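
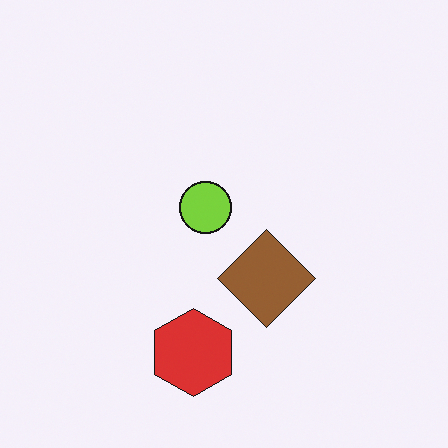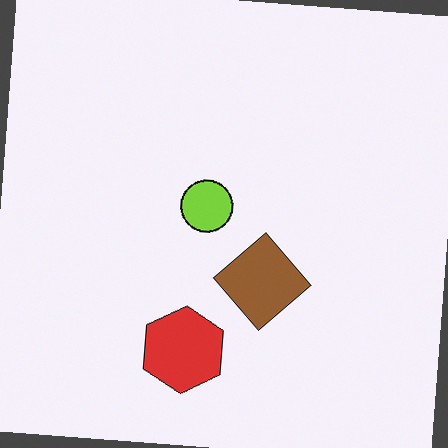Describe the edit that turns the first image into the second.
The transformation is: rotated clockwise by a few degrees.

Every shape is tilted by the same angle and the image corners show triangular fill wedges — a whole-image rotation by a non-right angle.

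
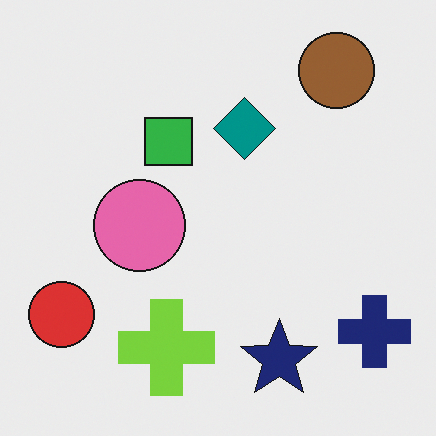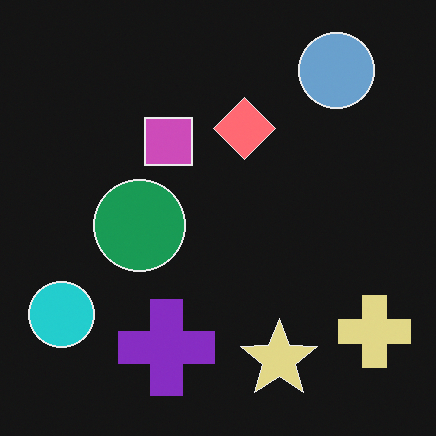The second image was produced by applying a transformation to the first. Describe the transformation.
The second image is the first color-inverted (negative).

The light background has become dark and every shape's color is its complement — a photographic negative.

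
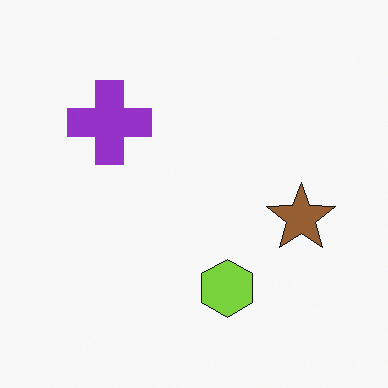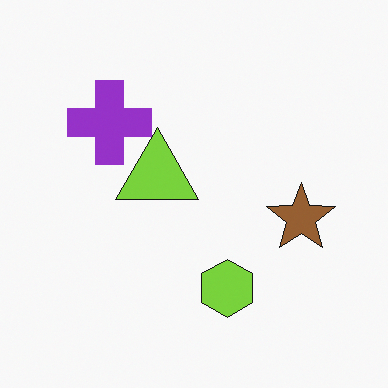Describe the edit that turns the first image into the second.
The image was overlaid with an additional lime triangle.

A lime triangle appears in the second image that is absent from the first.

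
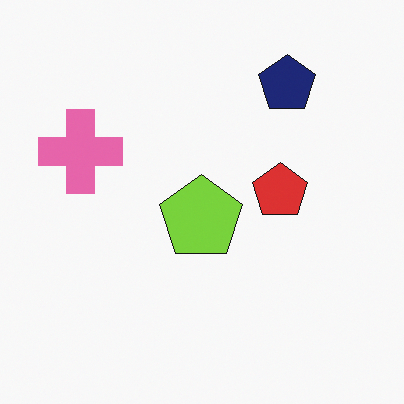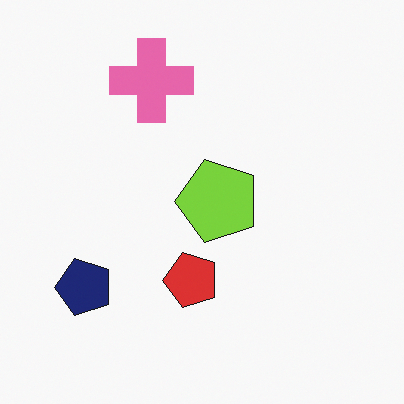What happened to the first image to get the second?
This is the original image transposed (reflected across the top-left ↔ bottom-right diagonal).

Shapes have swapped their row and column positions — what was in the top-right is now in the bottom-left — a diagonal reflection.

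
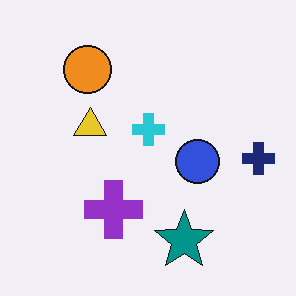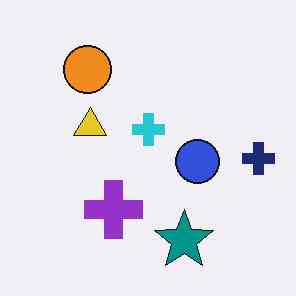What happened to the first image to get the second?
The second image is the first given moderate JPEG compression.

Blocky 8×8 compression artifacts appear around shape edges and the flat background shows ringing — characteristic JPEG degradation.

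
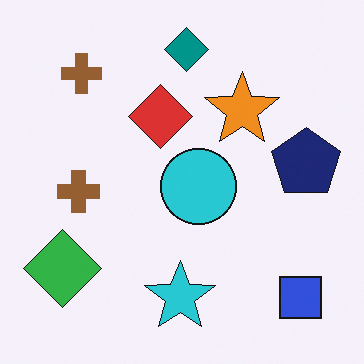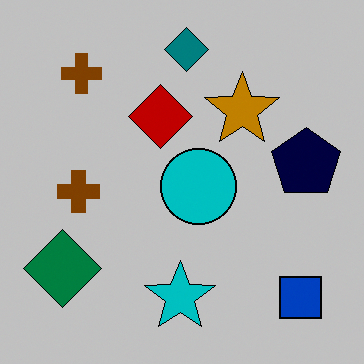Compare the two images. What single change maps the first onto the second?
The transformation is: heavily posterized to just a handful of flat colors.

Each flat color has snapped to a coarser quantized level — most visibly, the near-white background has dropped to a flat grey.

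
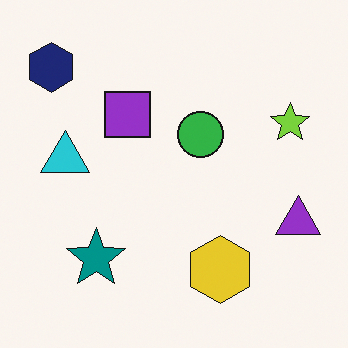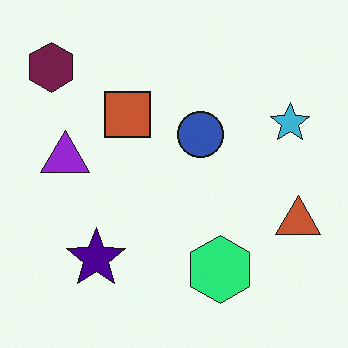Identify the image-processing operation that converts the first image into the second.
The second image is the first hue-shifted noticeably.

Every shape's color has rotated by the same amount around the hue wheel — a uniform hue shift.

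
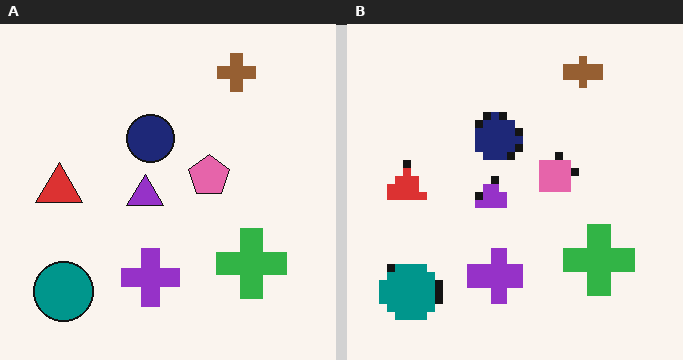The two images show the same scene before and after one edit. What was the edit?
This is the original image moderately pixelated.

Shapes are reduced to large square blocks; fine edges and outlines are lost — a downscale-then-upscale (mosaic) effect.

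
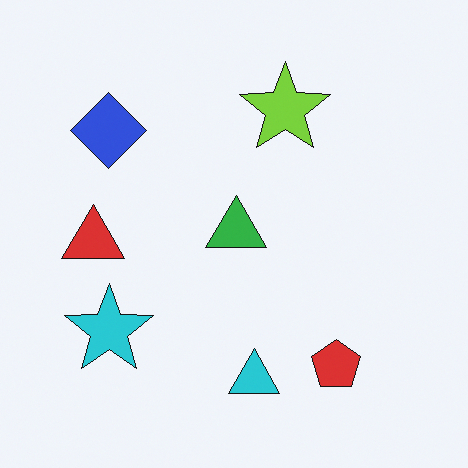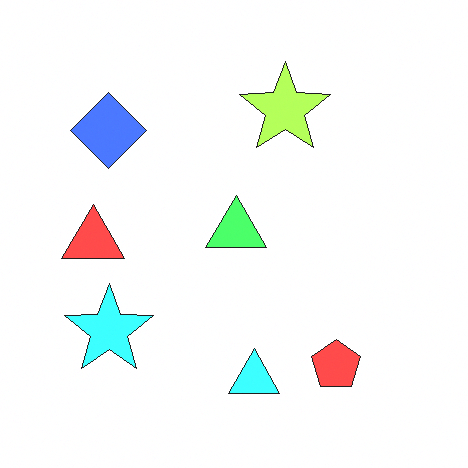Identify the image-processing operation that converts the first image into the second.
The second image is the first brightened a lot.

Every pixel — background and shapes alike — is uniformly brightened.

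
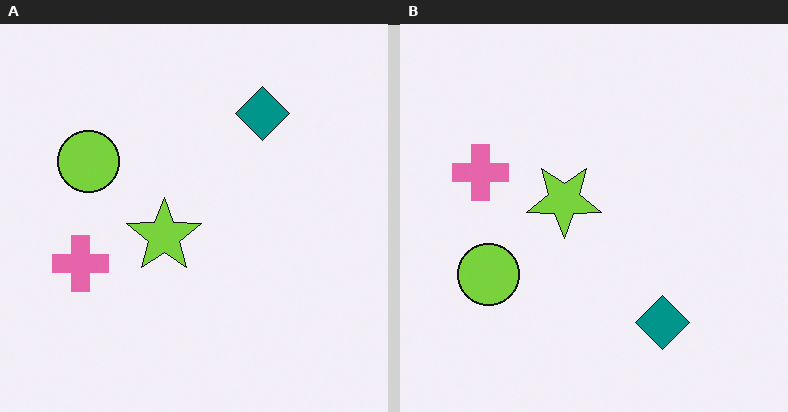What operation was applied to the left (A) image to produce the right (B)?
This is the original image flipped vertically (top ↔ bottom).

The teal diamond is in the top-right of the left (A) image and the bottom-right of the right (B) — shapes on opposite sides of the horizontal midline have swapped in a mirror flip.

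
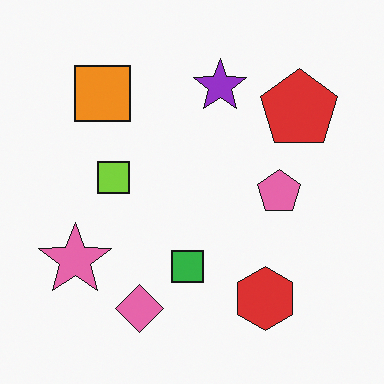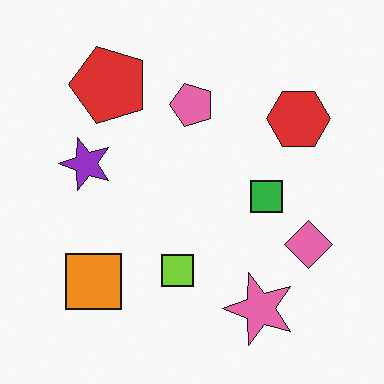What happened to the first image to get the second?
The transformation is: rotated 90° counter-clockwise.

The red pentagon sits in the top-right of the first image and the top-left of the second — consistent with a whole-image 90° counter-clockwise rotation.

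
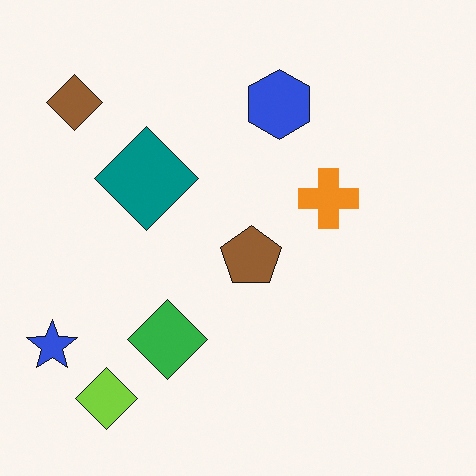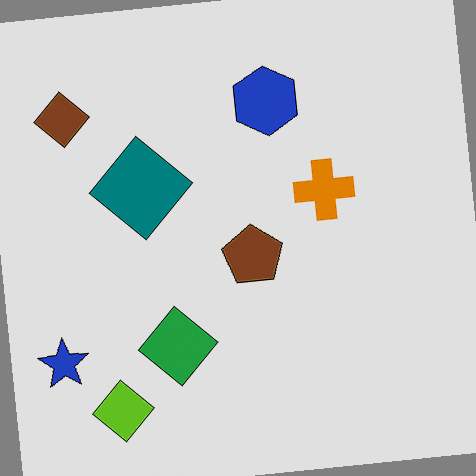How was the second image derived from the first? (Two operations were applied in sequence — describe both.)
This is the original image rotated counter-clockwise by a slight angle, then moderately posterized.

Every shape is tilted by the same angle and the image corners show triangular fill wedges — a whole-image rotation by a non-right angle. Each flat color has snapped to a coarser quantized level — most visibly, the near-white background has dropped to a flat grey.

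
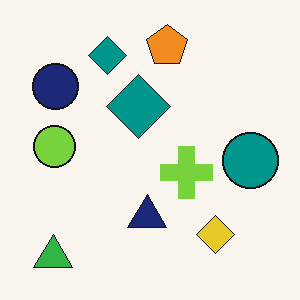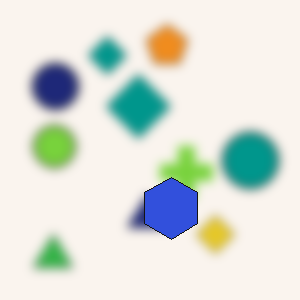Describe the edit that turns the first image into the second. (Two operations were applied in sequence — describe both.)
The transformation is: strongly gaussian-blurred, then overlaid with an additional blue hexagon.

Shape edges and outlines are uniformly softened across the whole image. A blue hexagon appears in the second image that is absent from the first.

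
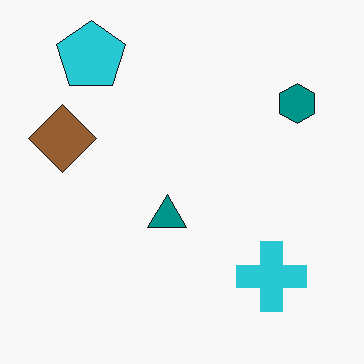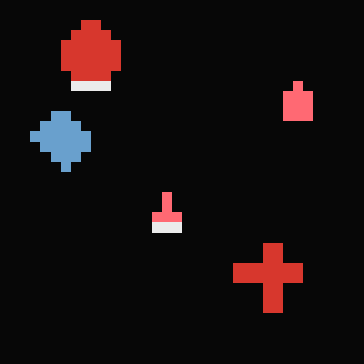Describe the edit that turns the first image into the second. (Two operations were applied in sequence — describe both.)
The image was heavily pixelated into large blocks, then color-inverted (negative).

Shapes are reduced to large square blocks; fine edges and outlines are lost — a downscale-then-upscale (mosaic) effect. The light background has become dark and every shape's color is its complement — a photographic negative.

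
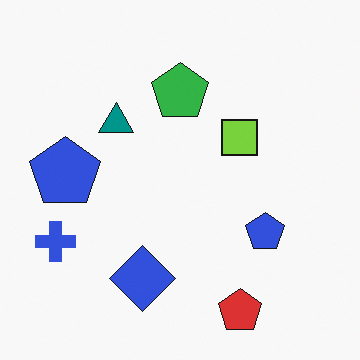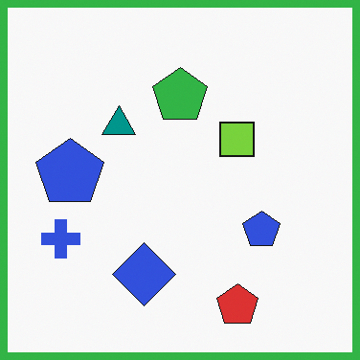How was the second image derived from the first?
This is the original image framed with a green border.

A solid green frame runs around the edge of the second image, with the content slightly shrunk inside it.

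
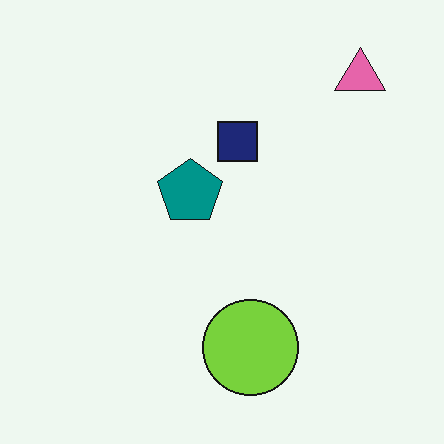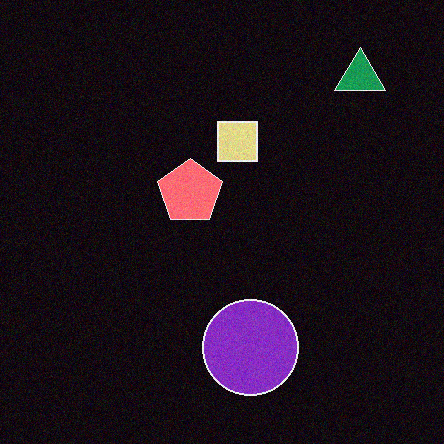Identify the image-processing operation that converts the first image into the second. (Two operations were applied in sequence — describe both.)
Color-inverted (negative), then degraded with light additive noise.

The light background has become dark and every shape's color is its complement — a photographic negative. Random speckle covers the whole image, including the flat background.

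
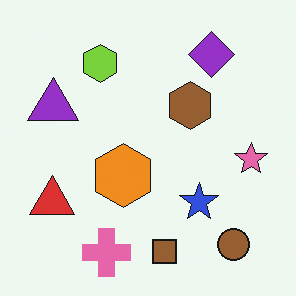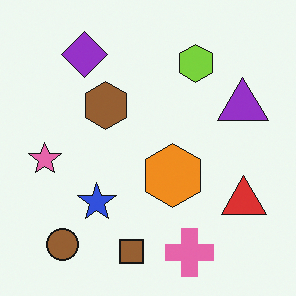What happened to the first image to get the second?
The second image is the first flipped horizontally (left ↔ right).

The pink star is in the right of the first image and the left of the second — shapes on opposite sides of the vertical midline have swapped in a mirror flip.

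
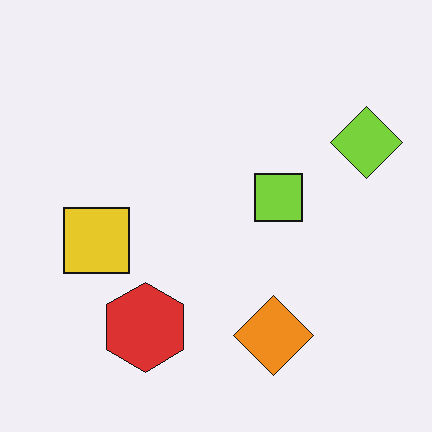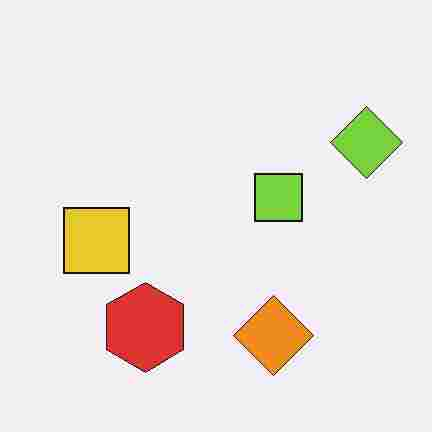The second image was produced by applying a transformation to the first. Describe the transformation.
The second image is the first heavily JPEG-compressed with obvious blocking artifacts.

Blocky 8×8 compression artifacts appear around shape edges and the flat background shows ringing — characteristic JPEG degradation.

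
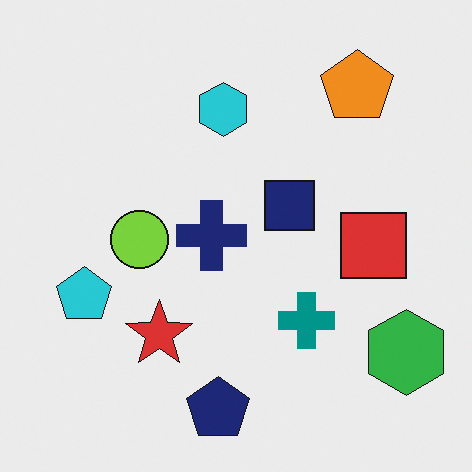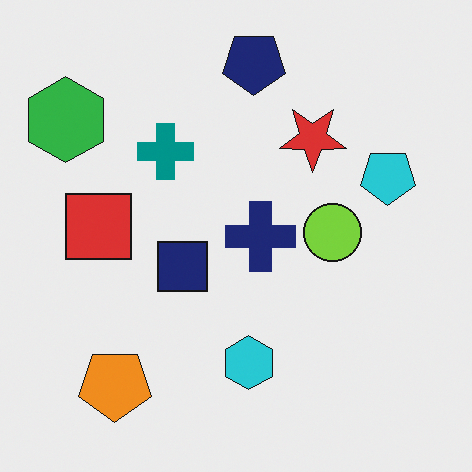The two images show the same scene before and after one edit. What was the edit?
The second image is the first rotated 180°.

The green hexagon sits in the bottom-right of the first image and the top-left of the second — consistent with a whole-image 180° rotation.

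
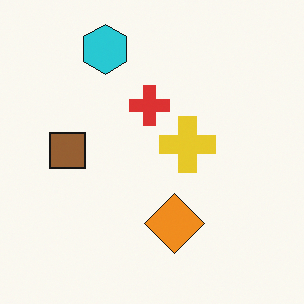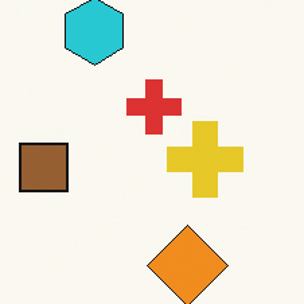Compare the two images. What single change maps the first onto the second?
This is the original image cropped slightly and scaled back up.

The visible shapes are larger and the field of view is narrower; shapes near the original edges may be partly or wholly outside the frame — a crop-and-rescale.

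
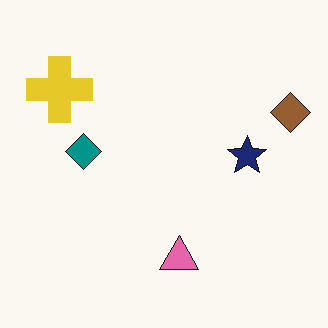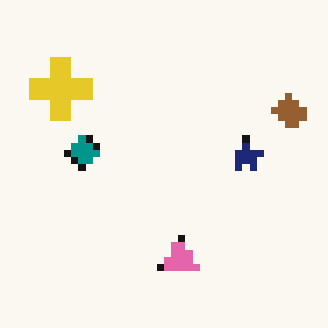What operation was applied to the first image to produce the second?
It was pixelated into visible square blocks.

Shapes are reduced to large square blocks; fine edges and outlines are lost — a downscale-then-upscale (mosaic) effect.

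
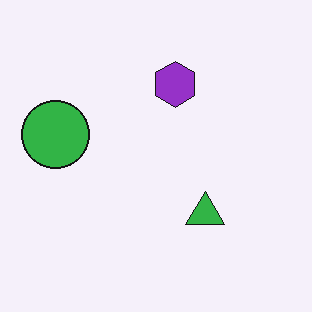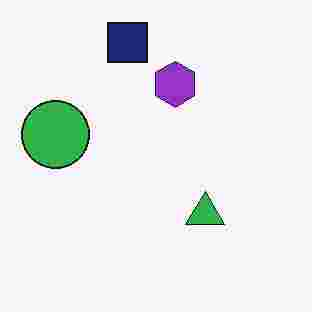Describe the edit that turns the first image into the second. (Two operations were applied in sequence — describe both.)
It was degraded with heavy JPEG compression, then overlaid with an additional navy square.

Blocky 8×8 compression artifacts appear around shape edges and the flat background shows ringing — characteristic JPEG degradation. A navy square appears in the second image that is absent from the first.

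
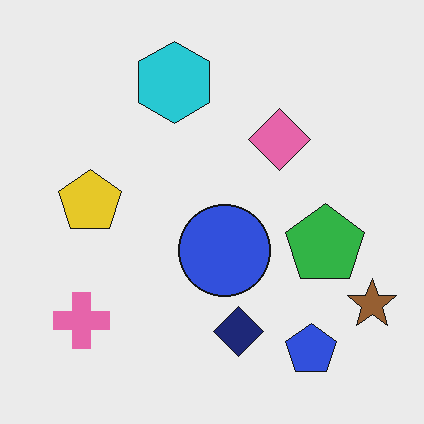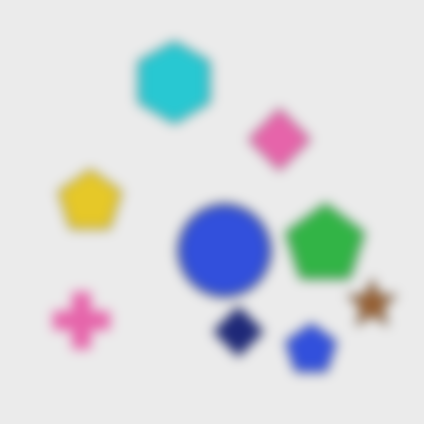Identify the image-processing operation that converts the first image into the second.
The image was strongly gaussian-blurred.

Shape edges and outlines are uniformly softened across the whole image.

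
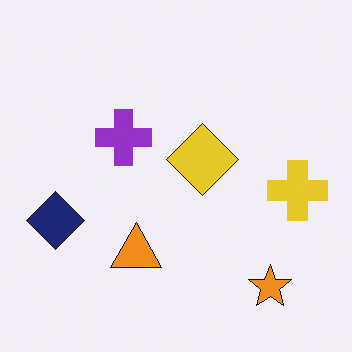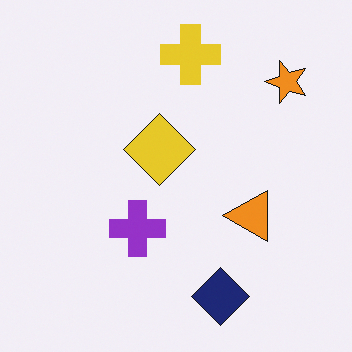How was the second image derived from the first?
The transformation is: rotated 90° counter-clockwise.

The orange star sits in the bottom-right of the first image and the top-right of the second — consistent with a whole-image 90° counter-clockwise rotation.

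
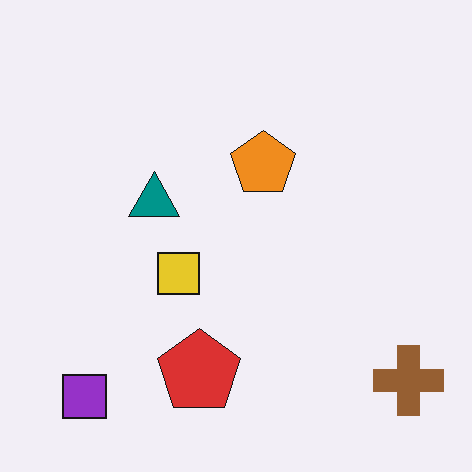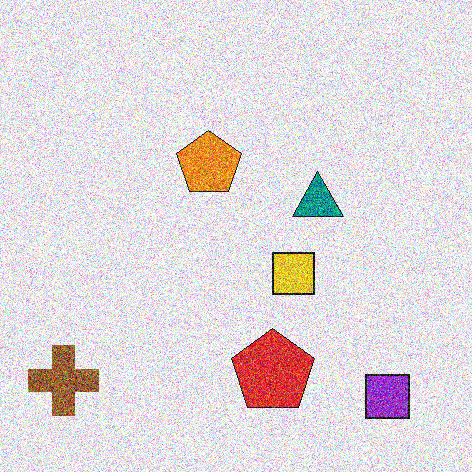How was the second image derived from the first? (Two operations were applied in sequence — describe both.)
It was flipped horizontally (left ↔ right), then degraded with heavy additive noise.

The brown cross is in the bottom-right of the first image and the bottom-left of the second — shapes on opposite sides of the vertical midline have swapped in a mirror flip. Random speckle covers the whole image, including the flat background.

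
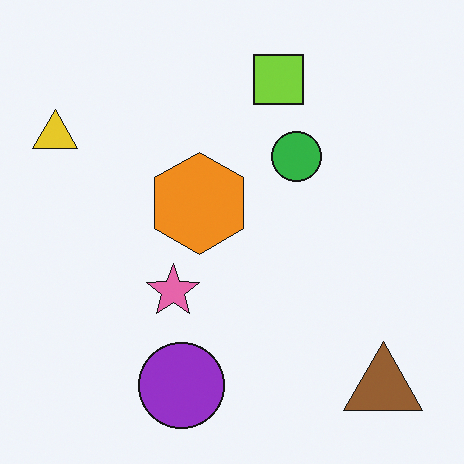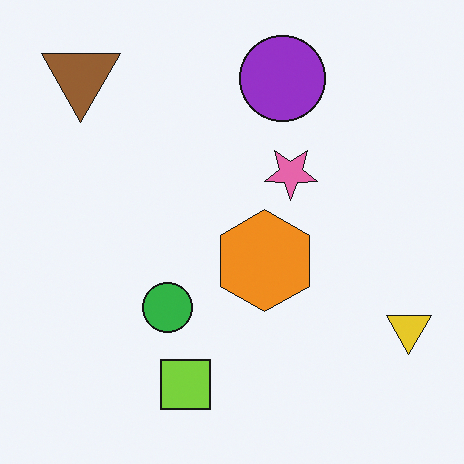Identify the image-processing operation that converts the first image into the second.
The image was rotated 180°.

The brown triangle sits in the bottom-right of the first image and the top-left of the second — consistent with a whole-image 180° rotation.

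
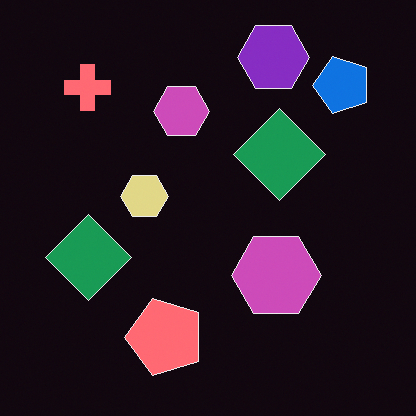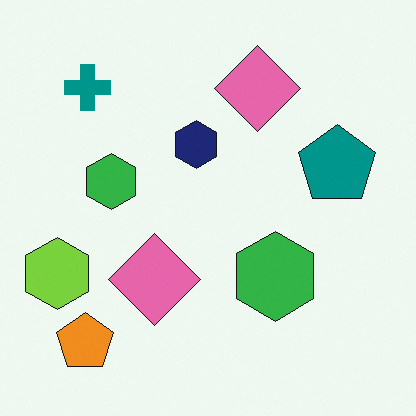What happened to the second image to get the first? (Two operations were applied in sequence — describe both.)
Color-inverted (negative), then transposed (reflected across the top-left ↔ bottom-right diagonal).

The light background has become dark and every shape's color is its complement — a photographic negative. Shapes have swapped their row and column positions — what was in the top-right is now in the bottom-left — a diagonal reflection.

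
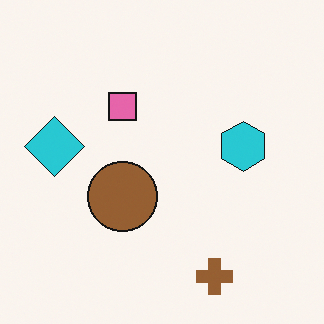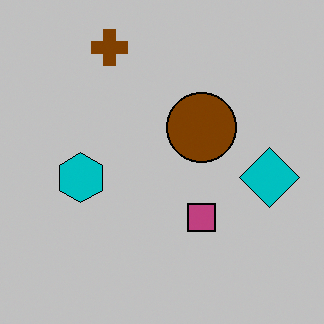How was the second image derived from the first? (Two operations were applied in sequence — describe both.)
Rotated 180°, then aggressively posterized.

The brown cross sits in the bottom of the first image and the top of the second — consistent with a whole-image 180° rotation. Each flat color has snapped to a coarser quantized level — most visibly, the near-white background has dropped to a flat grey.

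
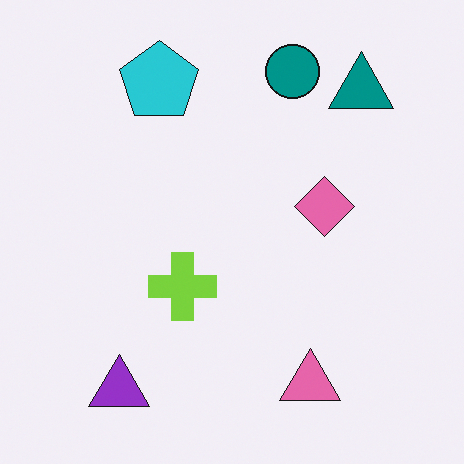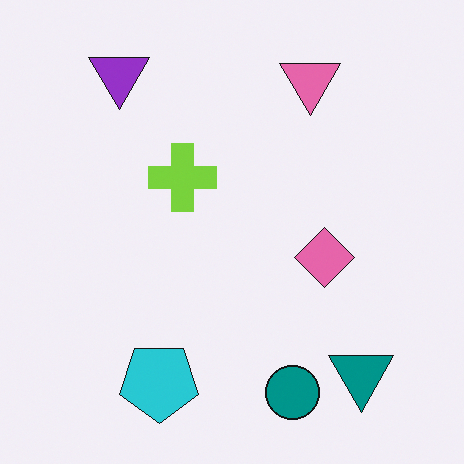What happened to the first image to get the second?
It was flipped vertically (top ↔ bottom).

The teal circle is in the top of the first image and the bottom of the second — shapes on opposite sides of the horizontal midline have swapped in a mirror flip.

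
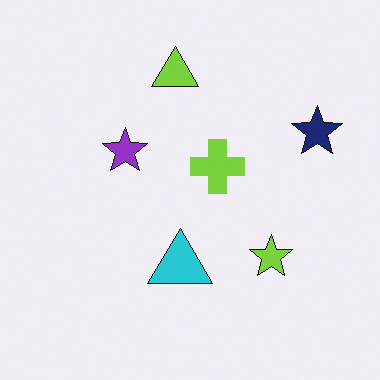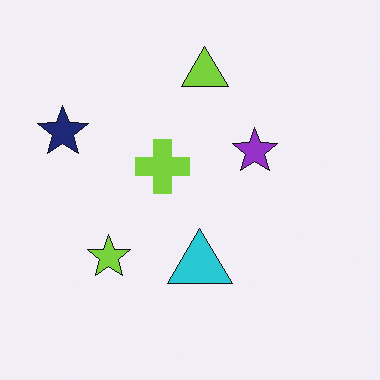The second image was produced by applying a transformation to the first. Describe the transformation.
It was flipped horizontally (left ↔ right).

The navy star is in the right of the first image and the left of the second — shapes on opposite sides of the vertical midline have swapped in a mirror flip.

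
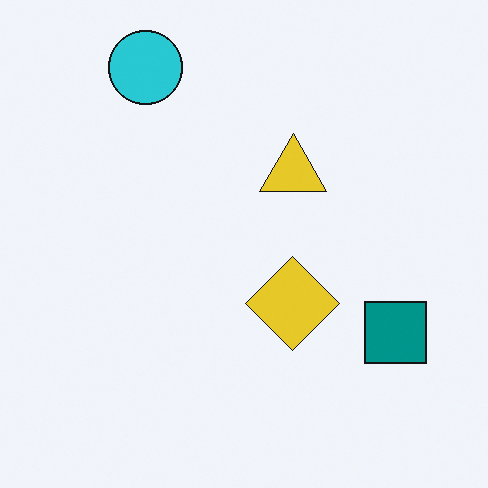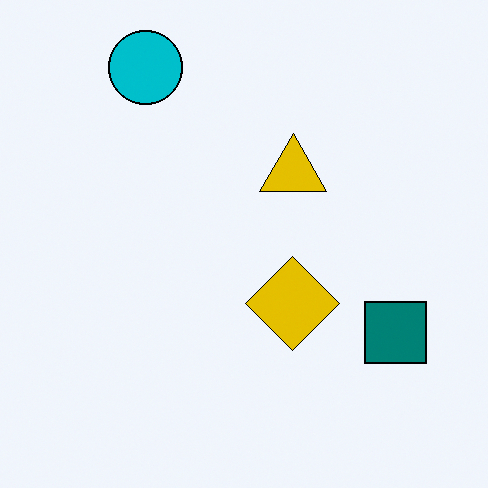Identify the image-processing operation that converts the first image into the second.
It was given slightly increased contrast.

Tones are pushed away from mid-grey across the whole image — a global contrast change.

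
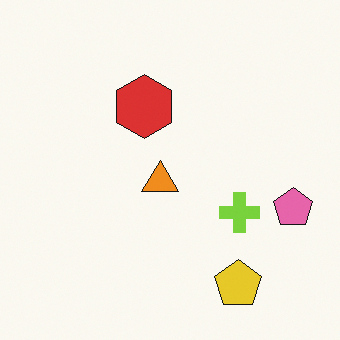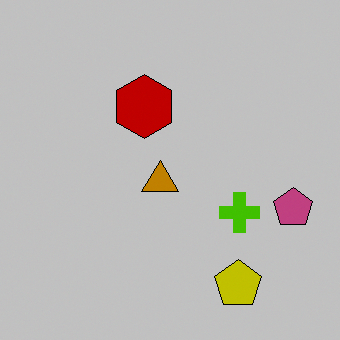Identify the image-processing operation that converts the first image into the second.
The transformation is: heavily posterized to just a handful of flat colors.

Each flat color has snapped to a coarser quantized level — most visibly, the near-white background has dropped to a flat grey.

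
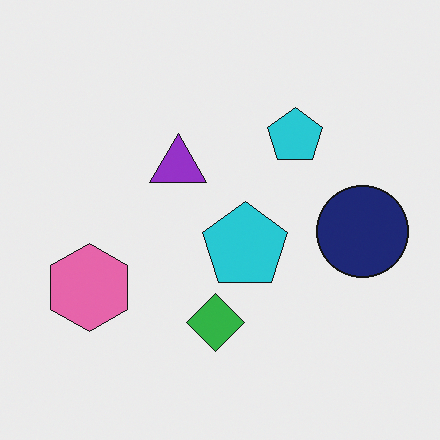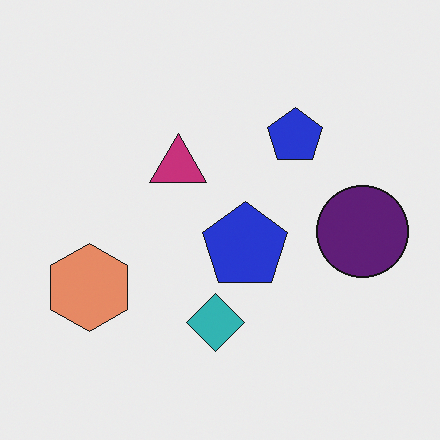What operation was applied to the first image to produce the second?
This is the original image hue-shifted slightly.

Every shape's color has rotated by the same amount around the hue wheel — a uniform hue shift.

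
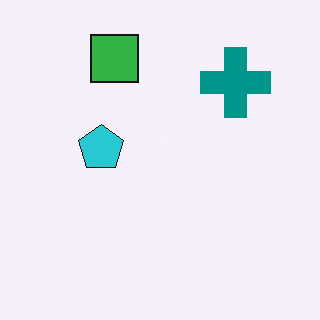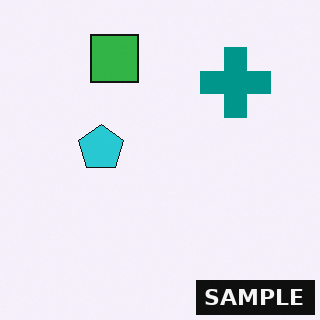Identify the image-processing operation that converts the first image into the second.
It was watermarked with the text "SAMPLE" in the lower-right corner.

A dark label reading "SAMPLE" appears in the lower-right corner.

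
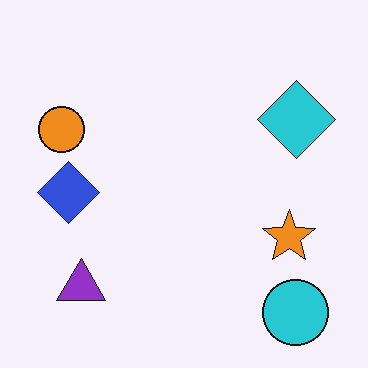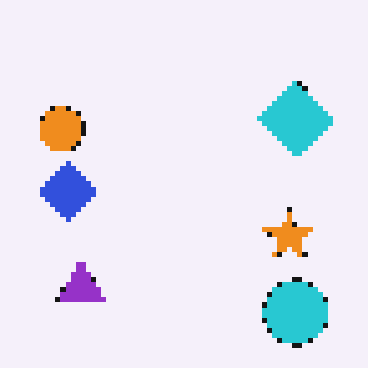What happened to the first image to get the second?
The second image is the first mildly pixelated.

Shapes are reduced to large square blocks; fine edges and outlines are lost — a downscale-then-upscale (mosaic) effect.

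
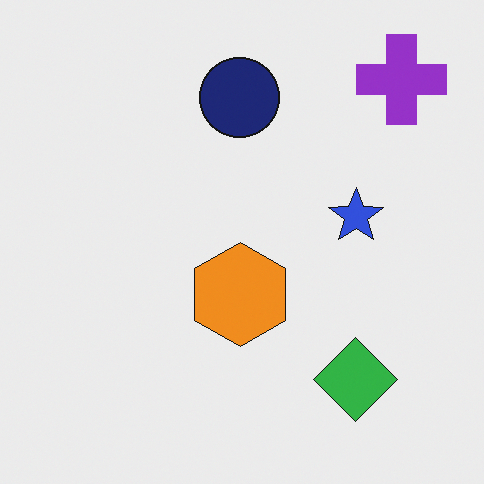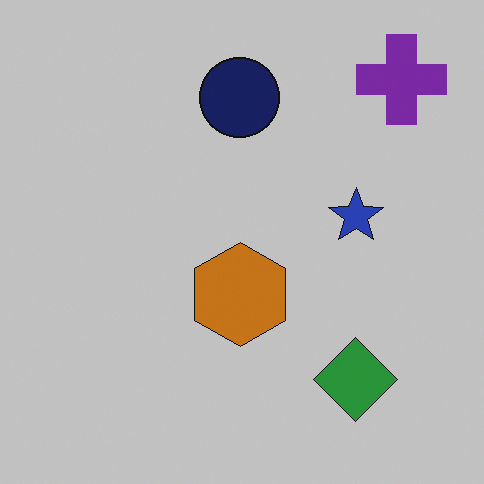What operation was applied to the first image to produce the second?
This is the original image slightly darkened.

Every pixel — background and shapes alike — is uniformly darkened.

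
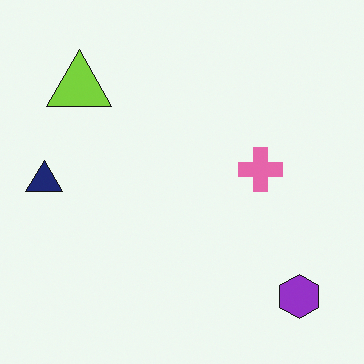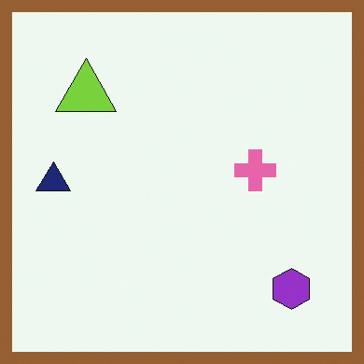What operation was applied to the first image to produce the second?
It was framed with a brown border.

A solid brown frame runs around the edge of the second image, with the content slightly shrunk inside it.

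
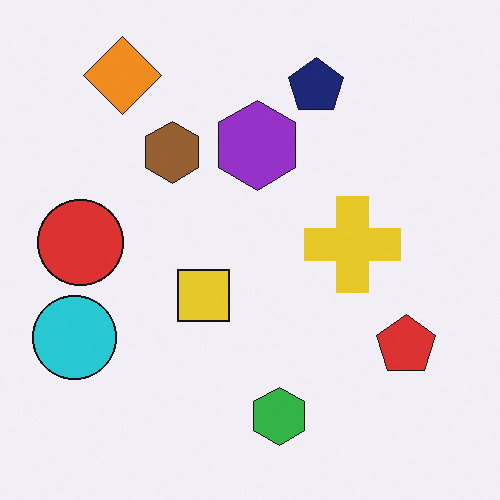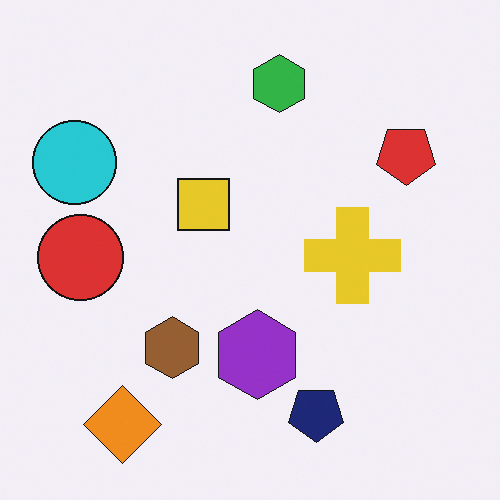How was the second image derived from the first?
The image was flipped vertically (top ↔ bottom).

The orange diamond is in the top-left of the first image and the bottom-left of the second — shapes on opposite sides of the horizontal midline have swapped in a mirror flip.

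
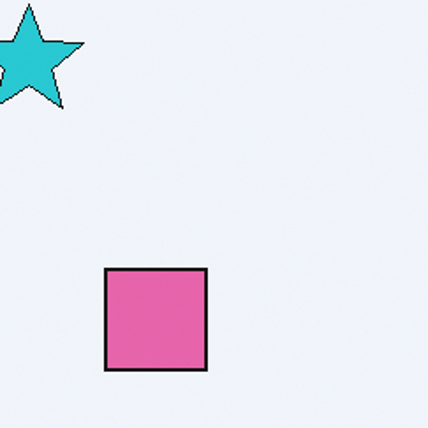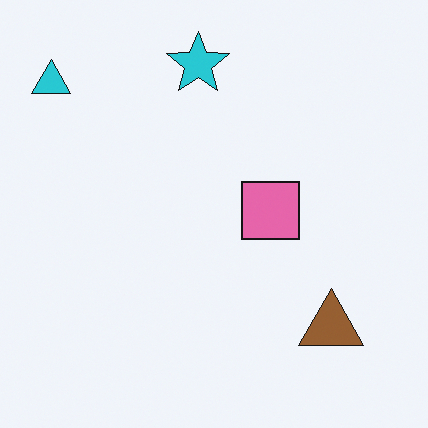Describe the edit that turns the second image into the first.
This is the original image cropped tightly and scaled back up.

The visible shapes are larger and the field of view is narrower; shapes near the original edges may be partly or wholly outside the frame — a crop-and-rescale.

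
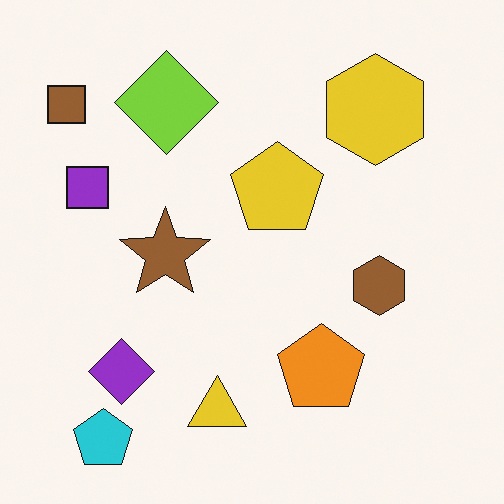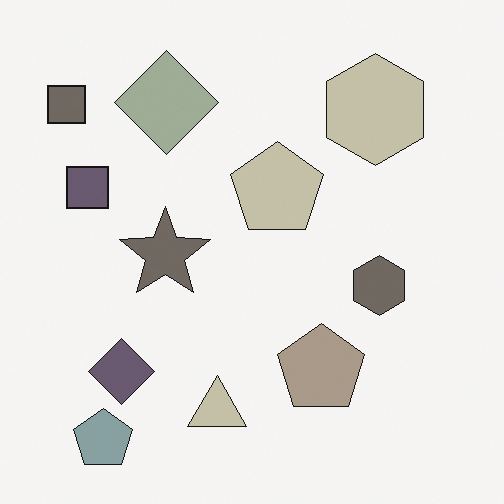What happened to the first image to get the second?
The transformation is: heavily desaturated.

All colors are more muted and greyish — a global saturation change.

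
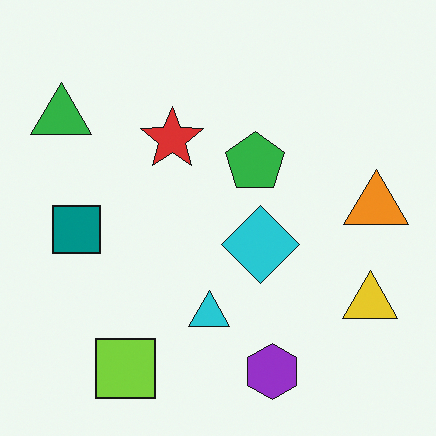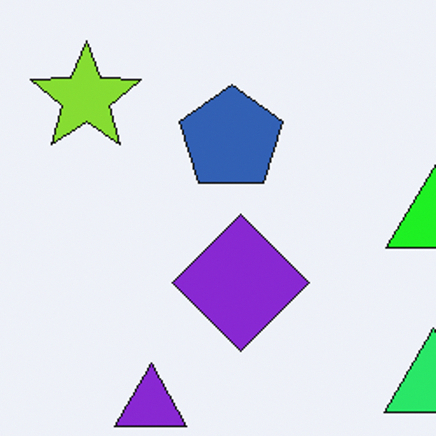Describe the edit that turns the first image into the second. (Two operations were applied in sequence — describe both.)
It was hue-shifted by a moderate amount, then cropped tightly and scaled back up.

Every shape's color has rotated by the same amount around the hue wheel — a uniform hue shift. The visible shapes are larger and the field of view is narrower; shapes near the original edges may be partly or wholly outside the frame — a crop-and-rescale.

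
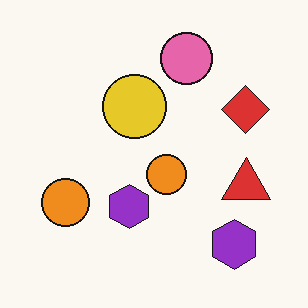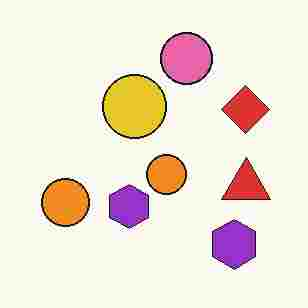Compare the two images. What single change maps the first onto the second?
Degraded with heavy JPEG compression.

Blocky 8×8 compression artifacts appear around shape edges and the flat background shows ringing — characteristic JPEG degradation.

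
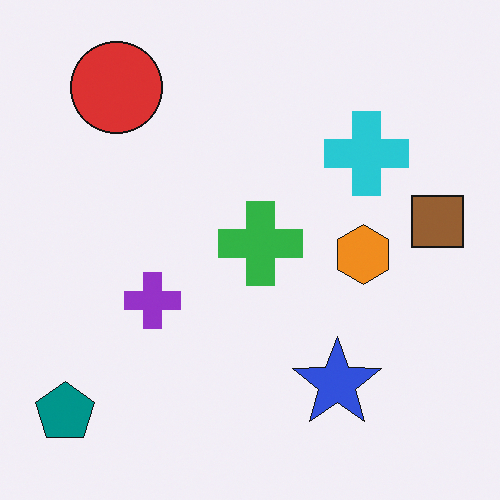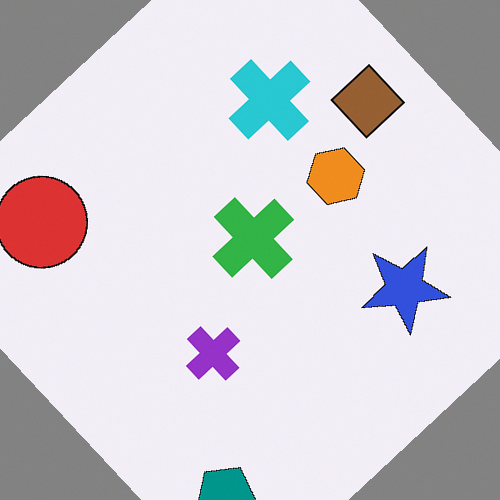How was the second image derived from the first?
Rotated counter-clockwise by a large amount — several tens of degrees.

Every shape is tilted by the same angle and the image corners show triangular fill wedges — a whole-image rotation by a non-right angle.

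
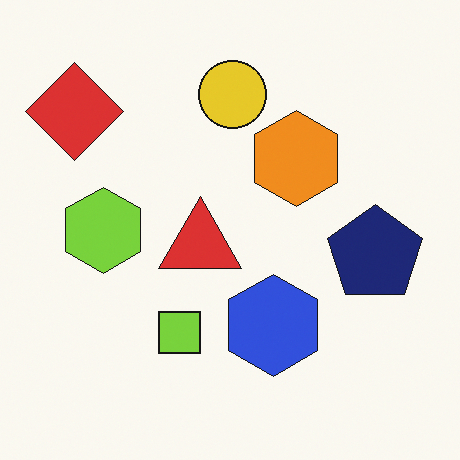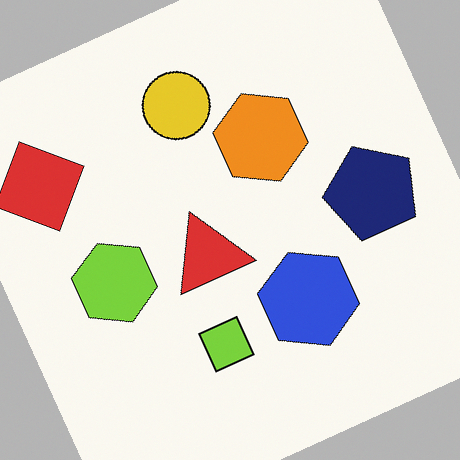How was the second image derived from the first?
The image was rotated counter-clockwise by a moderate amount.

Every shape is tilted by the same angle and the image corners show triangular fill wedges — a whole-image rotation by a non-right angle.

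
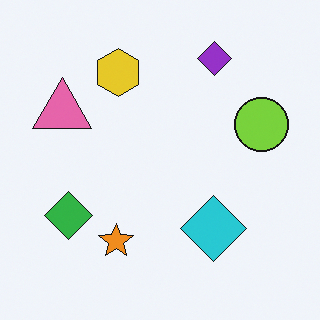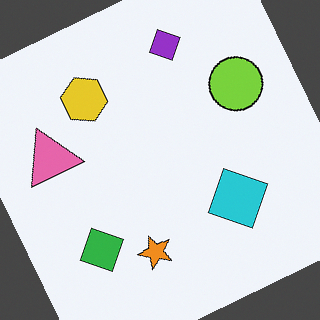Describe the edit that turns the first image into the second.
This is the original image rotated counter-clockwise by a moderate amount.

Every shape is tilted by the same angle and the image corners show triangular fill wedges — a whole-image rotation by a non-right angle.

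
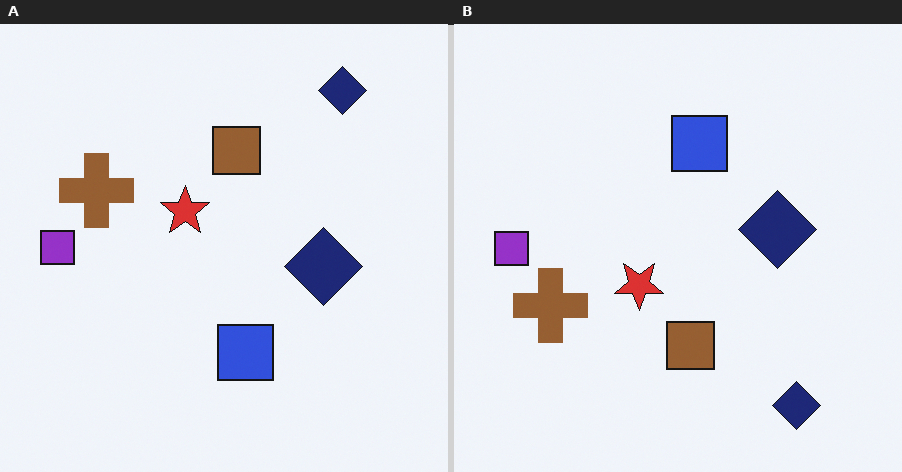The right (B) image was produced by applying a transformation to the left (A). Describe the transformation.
The right (B) image is the left (A) flipped vertically (top ↔ bottom).

The blue square is in the bottom of the left (A) image and the top of the right (B) — shapes on opposite sides of the horizontal midline have swapped in a mirror flip.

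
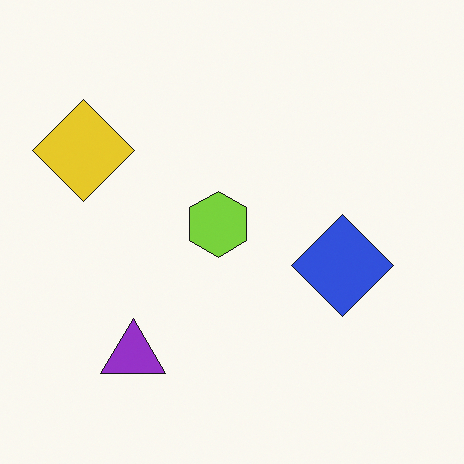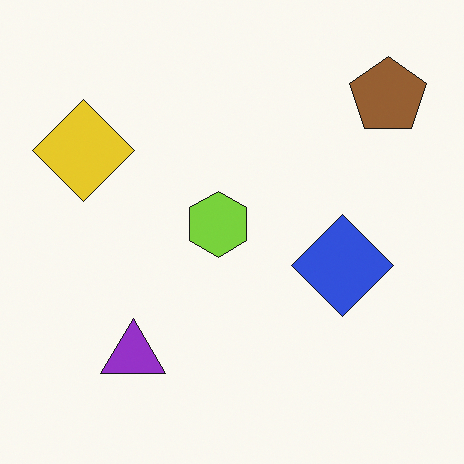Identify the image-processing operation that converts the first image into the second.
This is the original image overlaid with an additional brown pentagon.

A brown pentagon appears in the second image that is absent from the first.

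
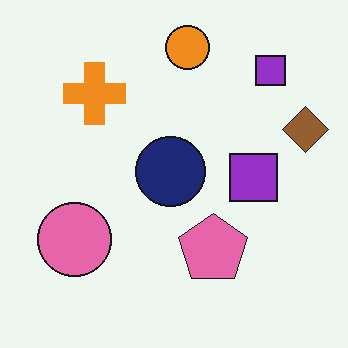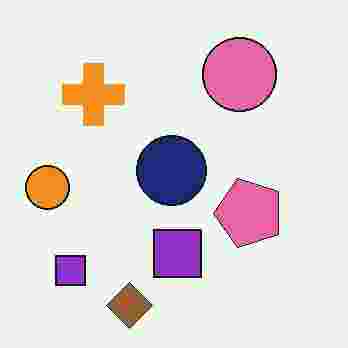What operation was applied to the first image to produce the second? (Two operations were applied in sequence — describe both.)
The second image is the first degraded with heavy JPEG compression, then transposed (reflected across the top-left ↔ bottom-right diagonal).

Blocky 8×8 compression artifacts appear around shape edges and the flat background shows ringing — characteristic JPEG degradation. Shapes have swapped their row and column positions — what was in the top-right is now in the bottom-left — a diagonal reflection.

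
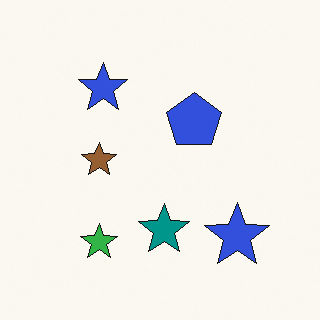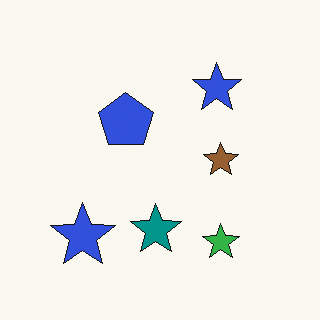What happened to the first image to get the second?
The transformation is: flipped horizontally (left ↔ right).

The brown star is in the left of the first image and the right of the second — shapes on opposite sides of the vertical midline have swapped in a mirror flip.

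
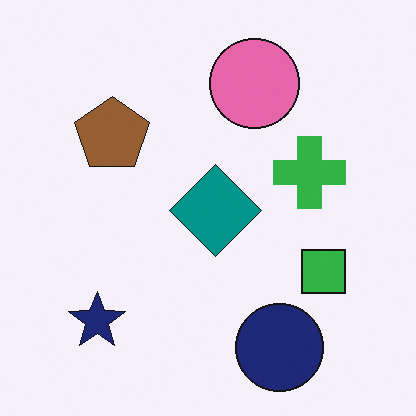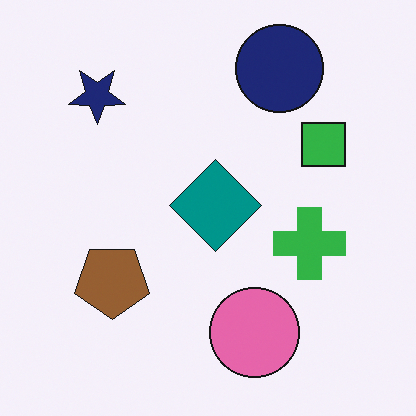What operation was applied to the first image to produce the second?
The second image is the first flipped vertically (top ↔ bottom).

The navy circle is in the bottom-right of the first image and the top-right of the second — shapes on opposite sides of the horizontal midline have swapped in a mirror flip.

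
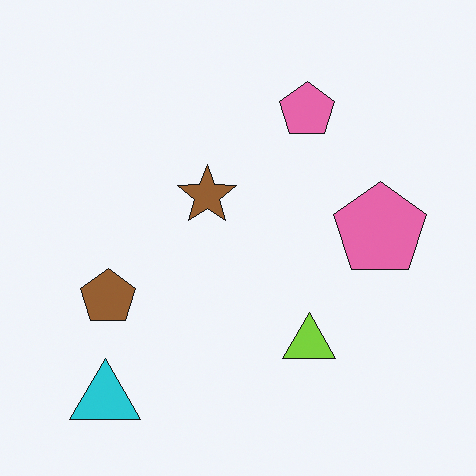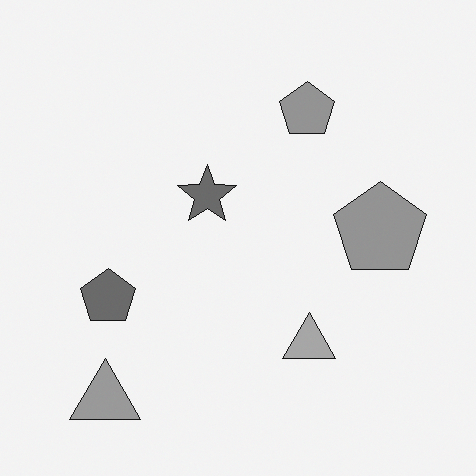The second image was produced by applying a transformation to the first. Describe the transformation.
It was converted to grayscale.

All color is removed — every shape is now a shade of grey.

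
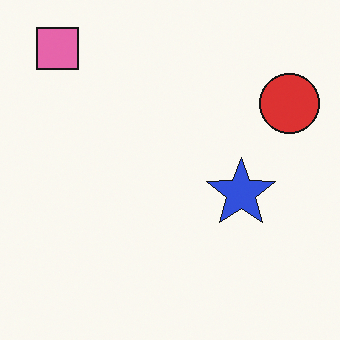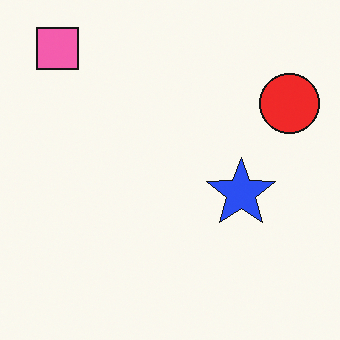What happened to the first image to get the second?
The transformation is: slightly oversaturated.

All colors are more vivid — a global saturation change.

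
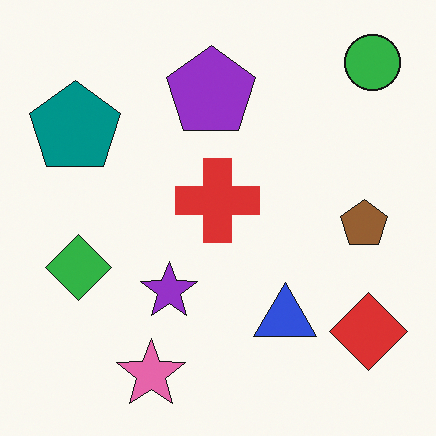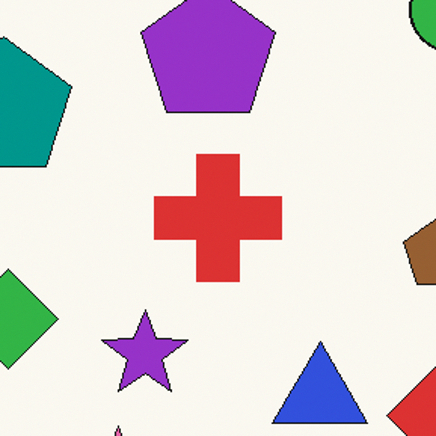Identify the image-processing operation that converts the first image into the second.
It was cropped slightly and scaled back up.

The visible shapes are larger and the field of view is narrower; shapes near the original edges may be partly or wholly outside the frame — a crop-and-rescale.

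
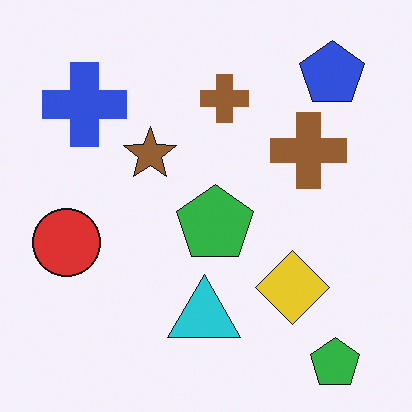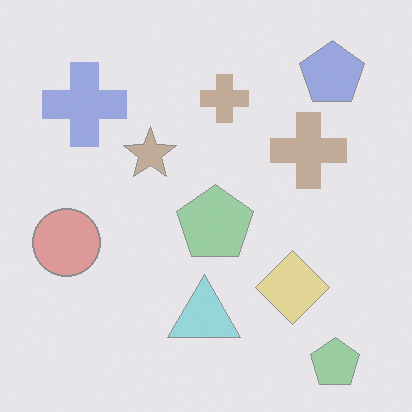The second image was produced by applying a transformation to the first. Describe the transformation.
The transformation is: given much lower contrast.

Tones are pushed toward mid-grey across the whole image — a global contrast change.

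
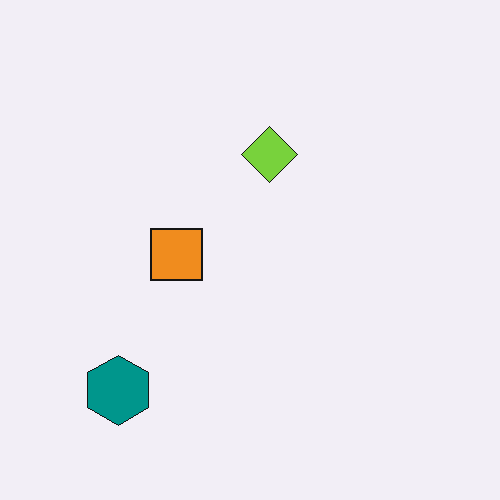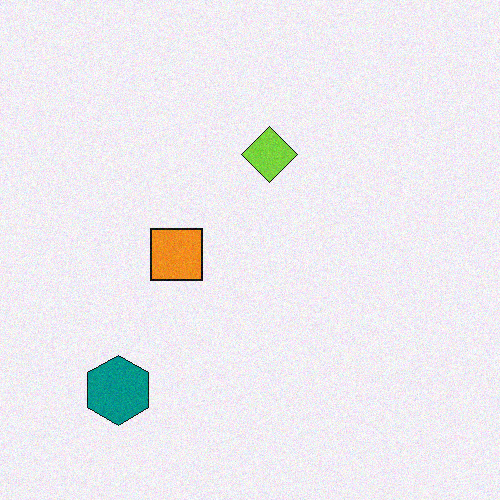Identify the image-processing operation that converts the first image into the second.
It was degraded with light additive noise.

Random speckle covers the whole image, including the flat background.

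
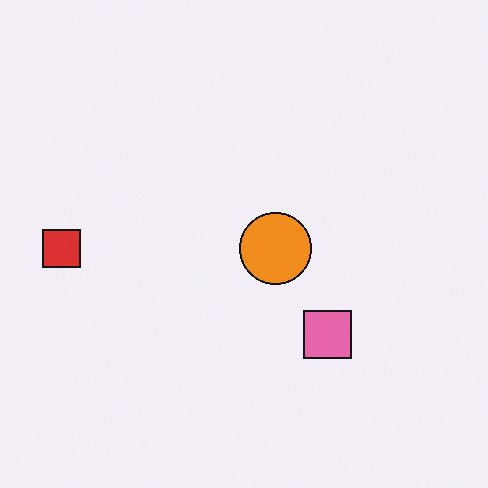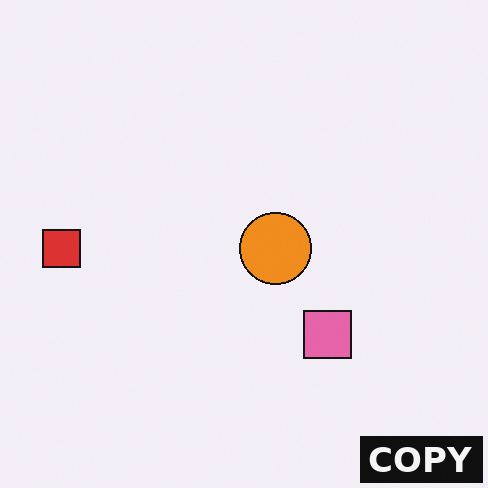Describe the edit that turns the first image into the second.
The image was watermarked with the text "COPY" in the lower-right corner.

A dark label reading "COPY" appears in the lower-right corner.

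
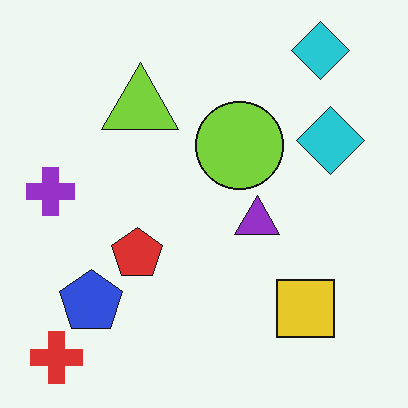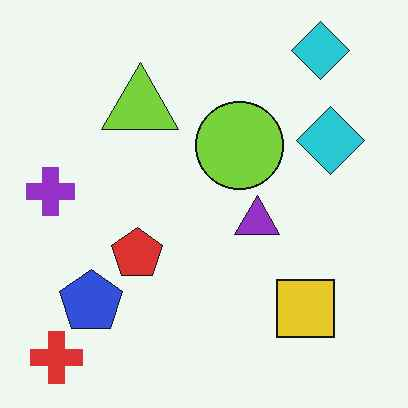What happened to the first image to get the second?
The second image is the first JPEG-compressed with visible artifacts.

Blocky 8×8 compression artifacts appear around shape edges and the flat background shows ringing — characteristic JPEG degradation.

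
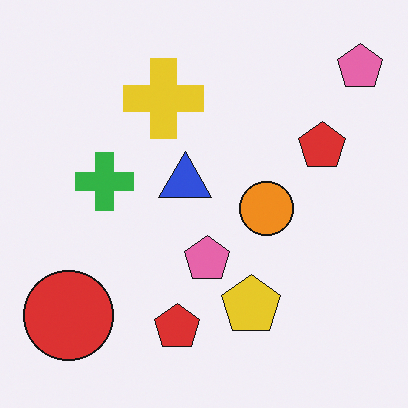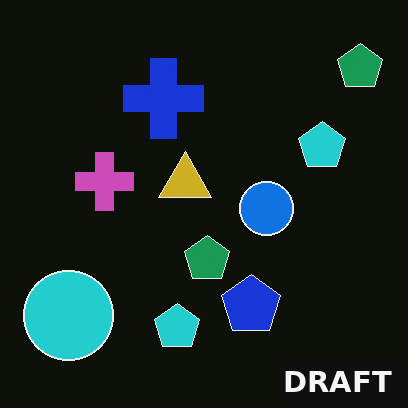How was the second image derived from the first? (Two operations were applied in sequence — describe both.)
This is the original image color-inverted (negative), then watermarked with the text "DRAFT" in the lower-right corner.

The light background has become dark and every shape's color is its complement — a photographic negative. A dark label reading "DRAFT" appears in the lower-right corner.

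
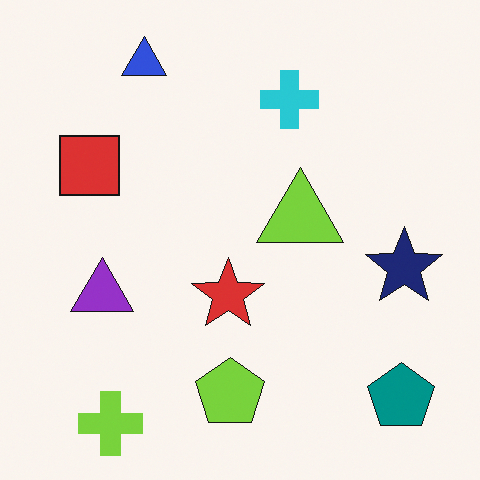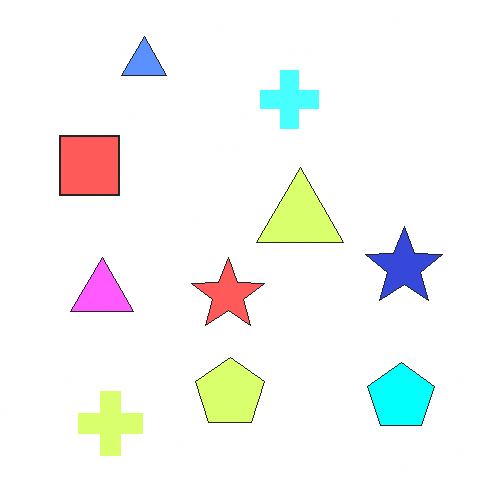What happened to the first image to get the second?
The second image is the first brightened a lot.

Every pixel — background and shapes alike — is uniformly brightened.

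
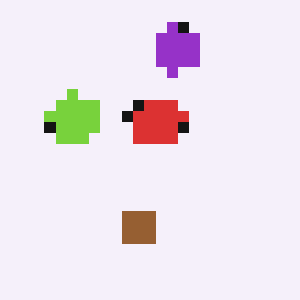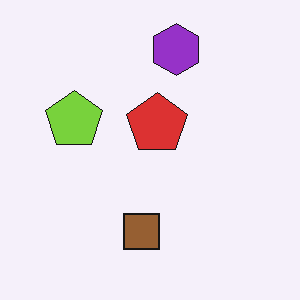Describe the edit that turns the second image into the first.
It was heavily pixelated into large blocks.

Shapes are reduced to large square blocks; fine edges and outlines are lost — a downscale-then-upscale (mosaic) effect.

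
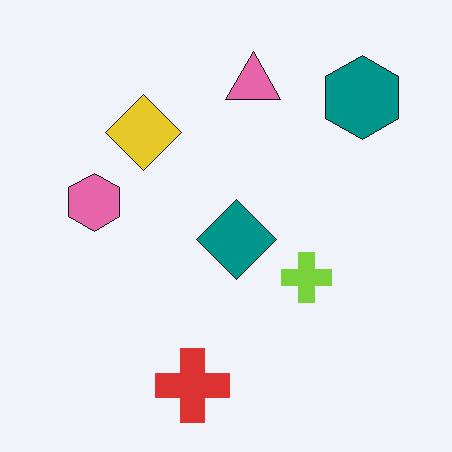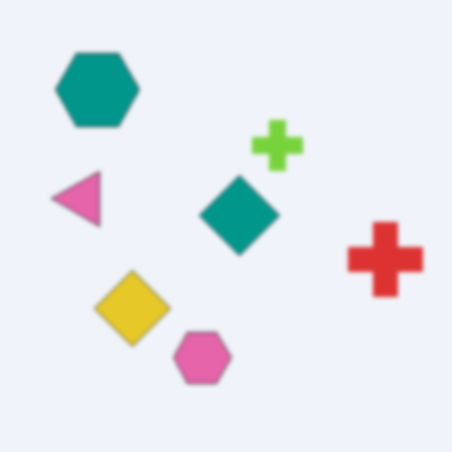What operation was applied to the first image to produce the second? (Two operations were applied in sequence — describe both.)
The image was given a subtle gaussian blur, then rotated 90° counter-clockwise.

Shape edges and outlines are uniformly softened across the whole image. The teal hexagon sits in the top-right of the first image and the top-left of the second — consistent with a whole-image 90° counter-clockwise rotation.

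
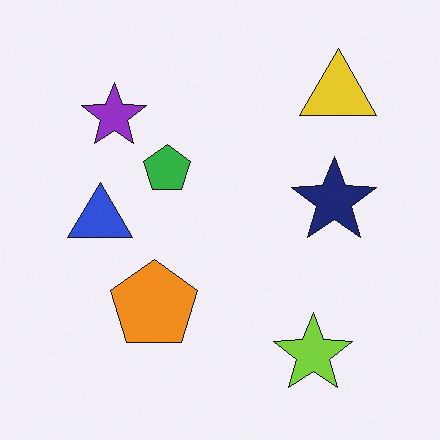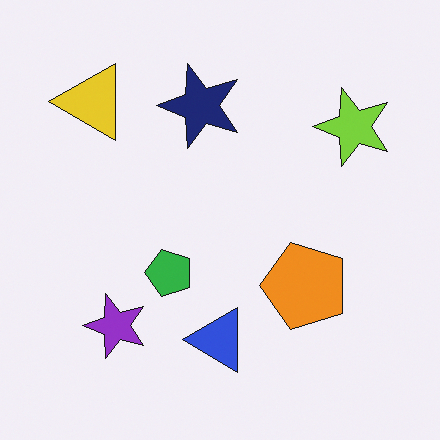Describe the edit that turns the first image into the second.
It was rotated 90° counter-clockwise.

The yellow triangle sits in the top-right of the first image and the top-left of the second — consistent with a whole-image 90° counter-clockwise rotation.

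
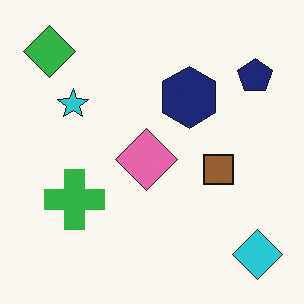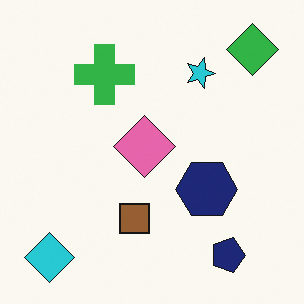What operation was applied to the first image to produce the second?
It was rotated 90° clockwise.

The cyan diamond sits in the bottom-right of the first image and the bottom-left of the second — consistent with a whole-image 90° clockwise rotation.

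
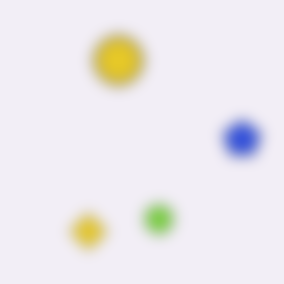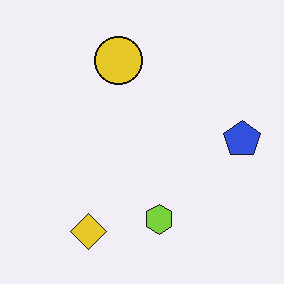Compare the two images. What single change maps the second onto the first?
This is the original image strongly gaussian-blurred.

Shape edges and outlines are uniformly softened across the whole image.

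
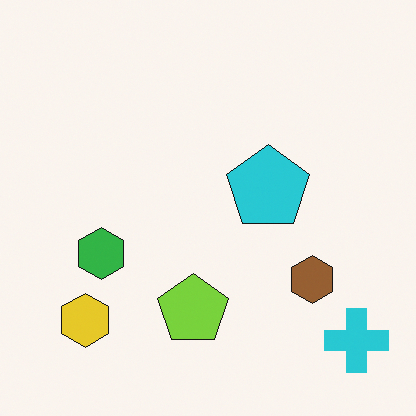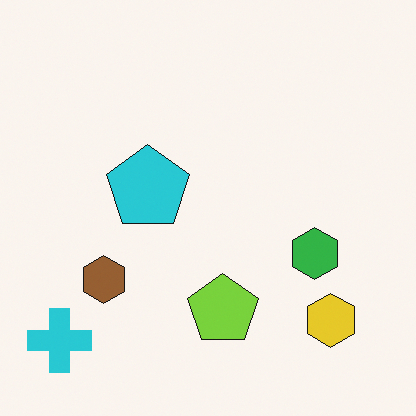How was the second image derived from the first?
The image was flipped horizontally (left ↔ right).

The cyan cross is in the bottom-right of the first image and the bottom-left of the second — shapes on opposite sides of the vertical midline have swapped in a mirror flip.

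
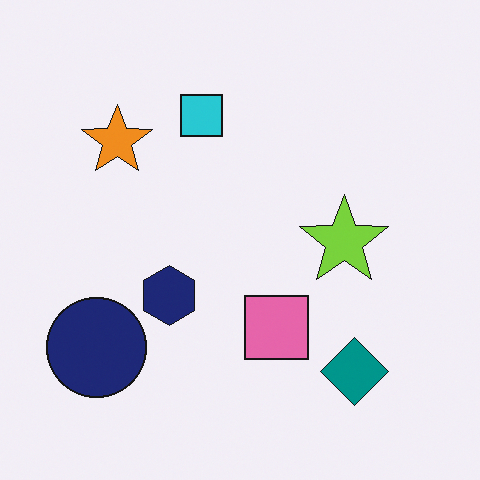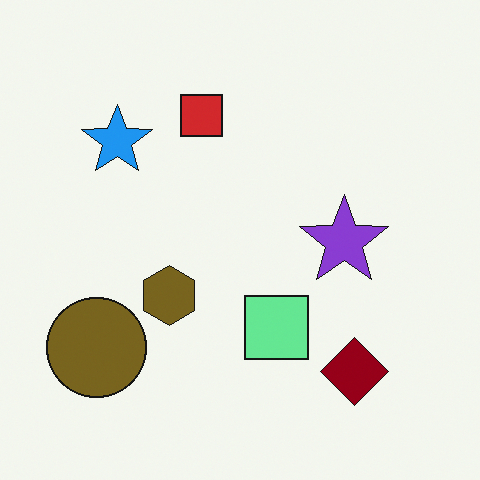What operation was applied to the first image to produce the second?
The image was hue-shifted through roughly half the color wheel.

Every shape's color has rotated by the same amount around the hue wheel — a uniform hue shift.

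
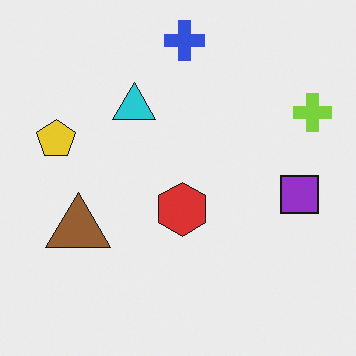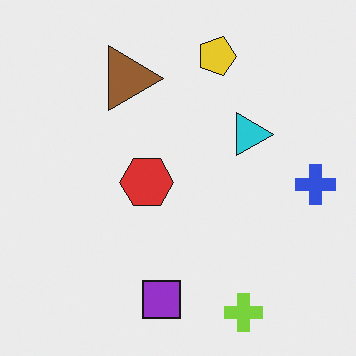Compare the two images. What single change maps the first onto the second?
It was rotated 90° clockwise.

The lime cross sits in the top-right of the first image and the bottom-right of the second — consistent with a whole-image 90° clockwise rotation.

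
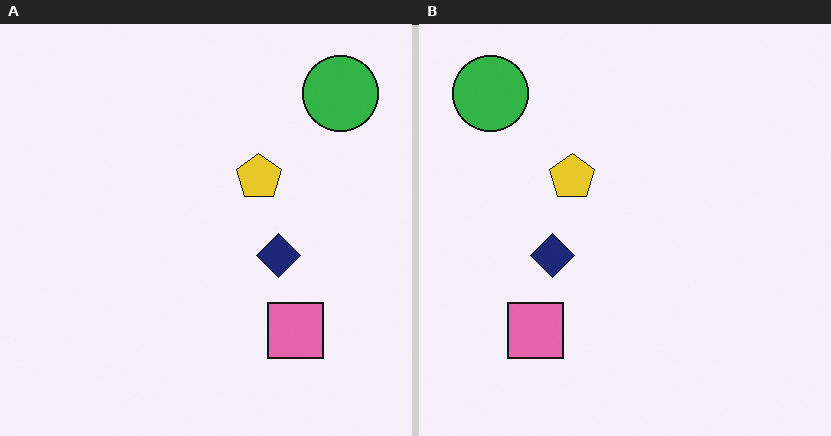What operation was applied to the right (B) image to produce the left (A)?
The image was flipped horizontally (left ↔ right).

The green circle is in the top-left of the right (B) image and the top-right of the left (A) — shapes on opposite sides of the vertical midline have swapped in a mirror flip.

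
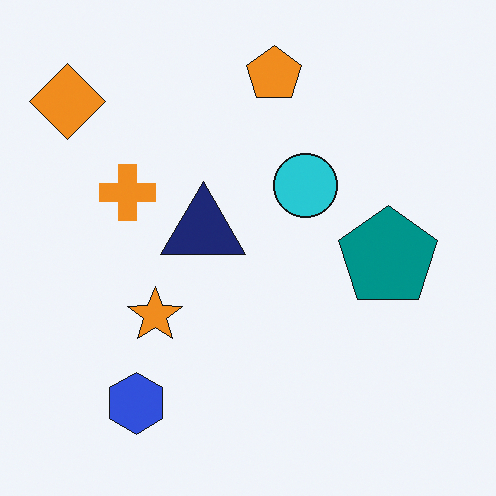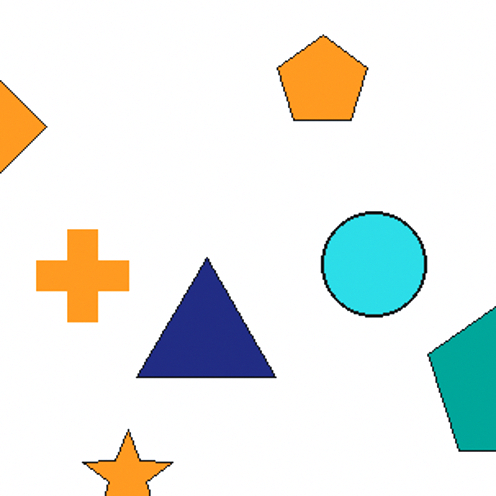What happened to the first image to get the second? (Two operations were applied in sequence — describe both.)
The image was cropped tightly and scaled back up, then slightly brightened.

The visible shapes are larger and the field of view is narrower; shapes near the original edges may be partly or wholly outside the frame — a crop-and-rescale. Every pixel — background and shapes alike — is uniformly brightened.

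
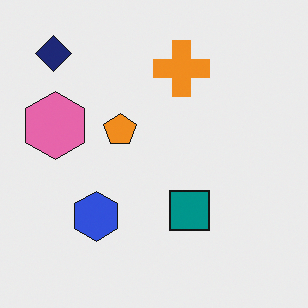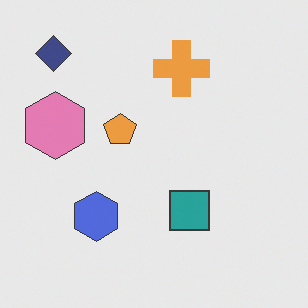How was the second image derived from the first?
The second image is the first given slightly reduced contrast.

Tones are pushed toward mid-grey across the whole image — a global contrast change.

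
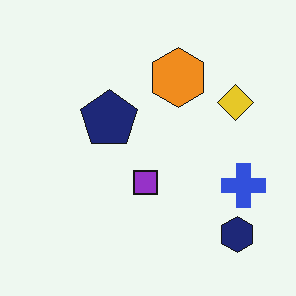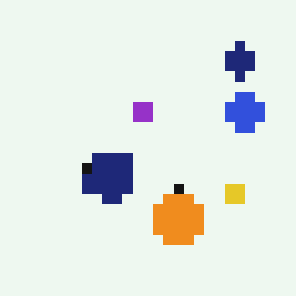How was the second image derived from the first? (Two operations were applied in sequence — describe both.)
The image was flipped vertically (top ↔ bottom), then coarsely pixelated.

The navy hexagon is in the bottom-right of the first image and the top-right of the second — shapes on opposite sides of the horizontal midline have swapped in a mirror flip. Shapes are reduced to large square blocks; fine edges and outlines are lost — a downscale-then-upscale (mosaic) effect.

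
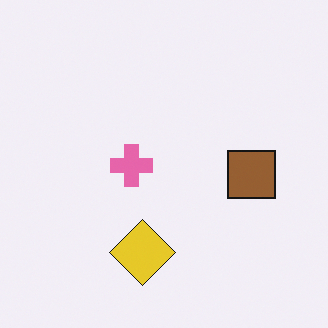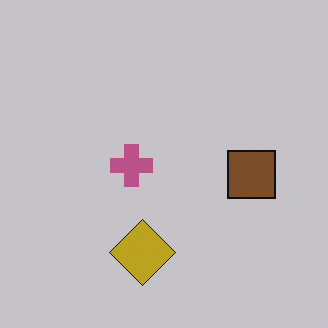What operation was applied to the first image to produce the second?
Slightly darkened.

Every pixel — background and shapes alike — is uniformly darkened.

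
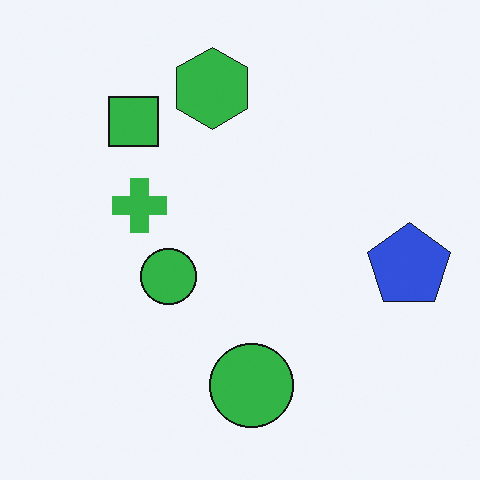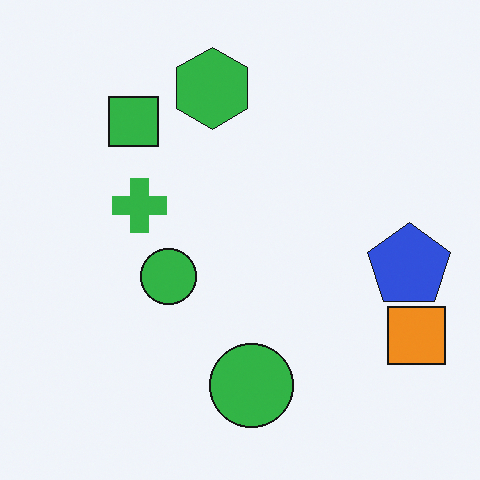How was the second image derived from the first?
The transformation is: overlaid with an additional orange square.

An orange square appears in the second image that is absent from the first.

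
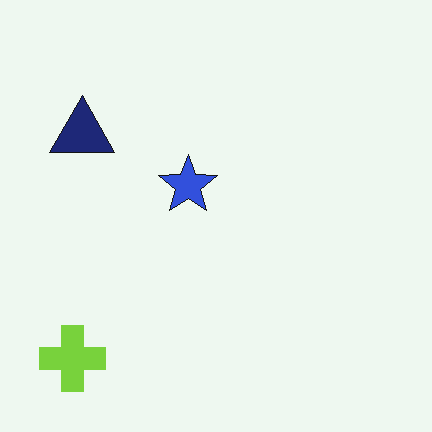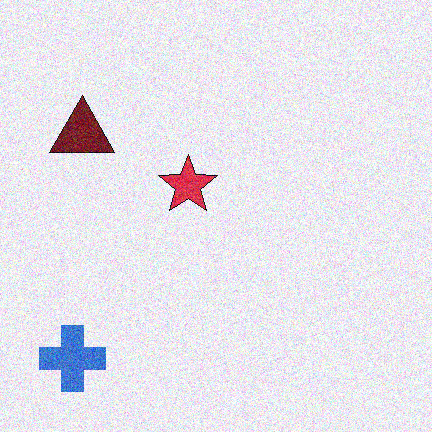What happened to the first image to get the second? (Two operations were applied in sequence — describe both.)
The second image is the first degraded with visible gaussian noise, then hue-shifted through roughly a third of the color wheel.

Random speckle covers the whole image, including the flat background. Every shape's color has rotated by the same amount around the hue wheel — a uniform hue shift.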